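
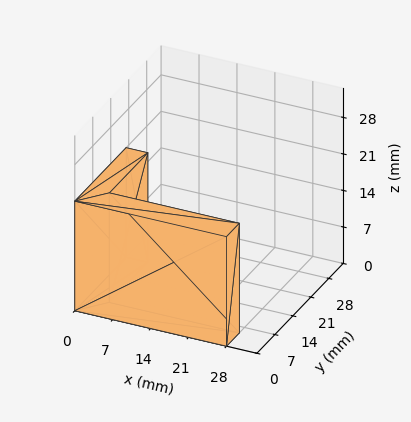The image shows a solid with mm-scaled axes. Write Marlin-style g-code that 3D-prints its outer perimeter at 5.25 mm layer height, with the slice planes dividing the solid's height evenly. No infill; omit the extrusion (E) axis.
Reading the render: the shape is an L-shaped prism: outer 28 × 20 mm, arm thicknesses ≈ 5 mm (horizontal) and 4 mm (vertical), extruded 21 mm in z (dimensions read to the nearest mm from the axis ticks). For the g-code, the solid's height is divided into equal slices at the stated Δz and each level perimeter traced with G1 moves after a G0 lift.

; perimeter-only toolpath
G21 ; units = mm
G90 ; absolute positioning
G28 ; home
; layer 1
G0 Z5.25
G0 X0.00 Y0.00
G1 X28.00 Y0.00
G1 X28.00 Y5.00
G1 X4.00 Y5.00
G1 X4.00 Y20.00
G1 X0.00 Y20.00
G1 X0.00 Y0.00
; layer 2
G0 Z10.50
G0 X0.00 Y0.00
G1 X28.00 Y0.00
G1 X28.00 Y5.00
G1 X4.00 Y5.00
G1 X4.00 Y20.00
G1 X0.00 Y20.00
G1 X0.00 Y0.00
; layer 3
G0 Z15.75
G0 X0.00 Y0.00
G1 X28.00 Y0.00
G1 X28.00 Y5.00
G1 X4.00 Y5.00
G1 X4.00 Y20.00
G1 X0.00 Y20.00
G1 X0.00 Y0.00
; layer 4
G0 Z21.00
G0 X0.00 Y0.00
G1 X28.00 Y0.00
G1 X28.00 Y5.00
G1 X4.00 Y5.00
G1 X4.00 Y20.00
G1 X0.00 Y20.00
G1 X0.00 Y0.00
M2 ; end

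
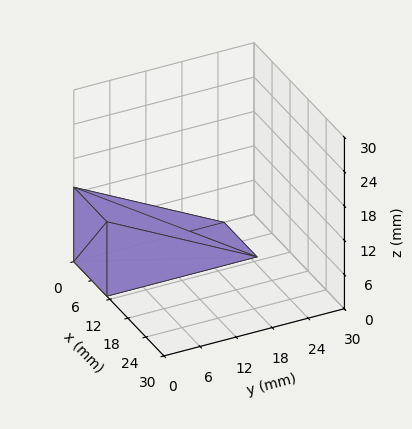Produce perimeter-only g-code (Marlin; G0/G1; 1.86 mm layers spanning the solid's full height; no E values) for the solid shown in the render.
Reading the render: the shape is a wedge (ramp): 11 × 25 mm base, rising to 13 mm along the y=0 edge and sloping linearly to z=0 at y=25 (dimensions read to the nearest mm from the axis ticks). For the g-code, the solid's height is divided into equal slices at the stated Δz and each level perimeter traced with G1 moves after a G0 lift.

; perimeter-only toolpath
G21 ; units = mm
G90 ; absolute positioning
G28 ; home
; layer 1
G0 Z1.86
G0 X0.00 Y0.00
G1 X11.00 Y0.00
G1 X11.00 Y21.43
G1 X0.00 Y21.43
G1 X0.00 Y0.00
; layer 2
G0 Z3.71
G0 X0.00 Y0.00
G1 X11.00 Y0.00
G1 X11.00 Y17.86
G1 X0.00 Y17.86
G1 X0.00 Y0.00
; layer 3
G0 Z5.57
G0 X0.00 Y0.00
G1 X11.00 Y0.00
G1 X11.00 Y14.29
G1 X0.00 Y14.29
G1 X0.00 Y0.00
; layer 4
G0 Z7.43
G0 X0.00 Y0.00
G1 X11.00 Y0.00
G1 X11.00 Y10.71
G1 X0.00 Y10.71
G1 X0.00 Y0.00
; layer 5
G0 Z9.29
G0 X0.00 Y0.00
G1 X11.00 Y0.00
G1 X11.00 Y7.14
G1 X0.00 Y7.14
G1 X0.00 Y0.00
; layer 6
G0 Z11.14
G0 X0.00 Y0.00
G1 X11.00 Y0.00
G1 X11.00 Y3.57
G1 X0.00 Y3.57
G1 X0.00 Y0.00
M2 ; end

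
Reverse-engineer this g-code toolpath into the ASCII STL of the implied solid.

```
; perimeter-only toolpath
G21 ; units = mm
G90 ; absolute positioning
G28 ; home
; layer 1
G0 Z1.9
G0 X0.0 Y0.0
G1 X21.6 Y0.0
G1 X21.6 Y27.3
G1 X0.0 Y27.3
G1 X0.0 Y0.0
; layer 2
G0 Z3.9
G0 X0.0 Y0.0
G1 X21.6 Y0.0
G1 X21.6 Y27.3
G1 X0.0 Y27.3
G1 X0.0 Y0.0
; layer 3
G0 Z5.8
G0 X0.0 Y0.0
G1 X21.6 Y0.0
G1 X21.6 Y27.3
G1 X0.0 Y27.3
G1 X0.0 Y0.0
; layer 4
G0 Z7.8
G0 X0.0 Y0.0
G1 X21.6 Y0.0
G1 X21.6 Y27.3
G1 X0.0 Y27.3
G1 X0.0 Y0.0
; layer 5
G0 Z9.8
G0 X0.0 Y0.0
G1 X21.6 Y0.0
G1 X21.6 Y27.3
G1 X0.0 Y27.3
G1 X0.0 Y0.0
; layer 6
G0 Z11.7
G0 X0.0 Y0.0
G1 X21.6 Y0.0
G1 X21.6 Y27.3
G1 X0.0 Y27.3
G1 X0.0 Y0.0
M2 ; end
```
solid part
  facet normal 0.0000 0.0000 -1.0000
    outer loop
      vertex 21.6 27.3 0.0
      vertex 21.6 0.0 0.0
      vertex 0.0 0.0 0.0
    endloop
  endfacet
  facet normal 0.0000 0.0000 -1.0000
    outer loop
      vertex 0.0 27.3 0.0
      vertex 21.6 27.3 0.0
      vertex 0.0 0.0 0.0
    endloop
  endfacet
  facet normal 0.0000 0.0000 1.0000
    outer loop
      vertex 0.0 0.0 11.7
      vertex 21.6 0.0 11.7
      vertex 21.6 27.3 11.7
    endloop
  endfacet
  facet normal 0.0000 0.0000 1.0000
    outer loop
      vertex 0.0 0.0 11.7
      vertex 21.6 27.3 11.7
      vertex 0.0 27.3 11.7
    endloop
  endfacet
  facet normal 0.0000 -1.0000 0.0000
    outer loop
      vertex 0.0 0.0 0.0
      vertex 21.6 0.0 0.0
      vertex 21.6 0.0 11.7
    endloop
  endfacet
  facet normal 0.0000 -1.0000 0.0000
    outer loop
      vertex 0.0 0.0 0.0
      vertex 21.6 0.0 11.7
      vertex 0.0 0.0 11.7
    endloop
  endfacet
  facet normal 0.0000 1.0000 0.0000
    outer loop
      vertex 21.6 27.3 11.7
      vertex 21.6 27.3 0.0
      vertex 0.0 27.3 0.0
    endloop
  endfacet
  facet normal 0.0000 1.0000 0.0000
    outer loop
      vertex 0.0 27.3 11.7
      vertex 21.6 27.3 11.7
      vertex 0.0 27.3 0.0
    endloop
  endfacet
  facet normal -1.0000 0.0000 0.0000
    outer loop
      vertex 0.0 27.3 11.7
      vertex 0.0 27.3 0.0
      vertex 0.0 0.0 0.0
    endloop
  endfacet
  facet normal -1.0000 0.0000 0.0000
    outer loop
      vertex 0.0 0.0 11.7
      vertex 0.0 27.3 11.7
      vertex 0.0 0.0 0.0
    endloop
  endfacet
  facet normal 1.0000 0.0000 0.0000
    outer loop
      vertex 21.6 0.0 0.0
      vertex 21.6 27.3 0.0
      vertex 21.6 27.3 11.7
    endloop
  endfacet
  facet normal 1.0000 0.0000 0.0000
    outer loop
      vertex 21.6 0.0 0.0
      vertex 21.6 27.3 11.7
      vertex 21.6 0.0 11.7
    endloop
  endfacet
endsolid part

The G0 Z moves step by Δz≈1.9 mm. Every layer's G1 loop is the same polygon, so the solid is a straight extrusion of it from z=0 to z≈11.7. Closing with flat bottom and top caps and triangulating gives 12 facets — a rectangular box, roughly 21.6 × 27.3 mm footprint and 11.7 mm tall.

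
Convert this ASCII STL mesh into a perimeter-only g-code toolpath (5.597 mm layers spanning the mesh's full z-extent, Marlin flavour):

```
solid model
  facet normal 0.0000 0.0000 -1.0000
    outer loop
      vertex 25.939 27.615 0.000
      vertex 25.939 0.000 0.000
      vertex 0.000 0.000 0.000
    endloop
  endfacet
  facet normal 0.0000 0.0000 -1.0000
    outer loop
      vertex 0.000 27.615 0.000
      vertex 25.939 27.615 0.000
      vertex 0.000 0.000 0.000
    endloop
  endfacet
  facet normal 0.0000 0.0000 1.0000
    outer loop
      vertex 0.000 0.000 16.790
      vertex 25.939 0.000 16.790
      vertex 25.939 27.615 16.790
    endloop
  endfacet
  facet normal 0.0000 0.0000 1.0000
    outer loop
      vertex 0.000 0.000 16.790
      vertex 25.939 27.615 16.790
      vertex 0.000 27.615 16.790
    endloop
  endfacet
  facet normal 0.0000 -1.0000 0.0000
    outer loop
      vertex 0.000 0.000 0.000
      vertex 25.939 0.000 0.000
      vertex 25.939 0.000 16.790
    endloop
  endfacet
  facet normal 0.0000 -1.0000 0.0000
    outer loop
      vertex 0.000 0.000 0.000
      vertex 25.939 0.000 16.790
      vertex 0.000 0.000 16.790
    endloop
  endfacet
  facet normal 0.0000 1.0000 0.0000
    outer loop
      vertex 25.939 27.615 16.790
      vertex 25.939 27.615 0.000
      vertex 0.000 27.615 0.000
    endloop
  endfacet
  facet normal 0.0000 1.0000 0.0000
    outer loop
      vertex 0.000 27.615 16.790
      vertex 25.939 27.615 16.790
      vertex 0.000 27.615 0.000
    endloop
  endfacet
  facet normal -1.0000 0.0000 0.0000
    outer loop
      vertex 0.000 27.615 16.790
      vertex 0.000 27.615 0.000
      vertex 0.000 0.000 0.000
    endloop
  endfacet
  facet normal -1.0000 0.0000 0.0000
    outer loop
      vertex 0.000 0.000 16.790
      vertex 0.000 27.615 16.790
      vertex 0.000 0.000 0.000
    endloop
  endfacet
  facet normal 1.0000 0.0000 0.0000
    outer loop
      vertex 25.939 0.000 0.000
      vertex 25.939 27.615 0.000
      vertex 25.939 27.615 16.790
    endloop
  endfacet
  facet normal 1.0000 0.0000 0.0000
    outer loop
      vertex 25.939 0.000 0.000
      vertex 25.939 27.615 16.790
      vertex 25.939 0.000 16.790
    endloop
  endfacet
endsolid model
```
; perimeter-only toolpath
G21 ; units = mm
G90 ; absolute positioning
G28 ; home
; layer 1
G0 Z5.597
G0 X0.000 Y0.000
G1 X25.939 Y0.000
G1 X25.939 Y27.615
G1 X0.000 Y27.615
G1 X0.000 Y0.000
; layer 2
G0 Z11.193
G0 X0.000 Y0.000
G1 X25.939 Y0.000
G1 X25.939 Y27.615
G1 X0.000 Y27.615
G1 X0.000 Y0.000
; layer 3
G0 Z16.790
G0 X0.000 Y0.000
G1 X25.939 Y0.000
G1 X25.939 Y27.615
G1 X0.000 Y27.615
G1 X0.000 Y0.000
M2 ; end

The solid is a rectangular box, roughly 25.9 × 27.6 mm footprint and 16.8 mm tall. Slicing at Δz = 5.597 mm — 3 equal slices spanning the solid's height, so layer i sits at z = i·h/3 — gives 3 non-empty perimeters. Each is a 4-segment closed polygon; G0 lifts to the layer z and rapids to the start vertex, then G1 traces the edges.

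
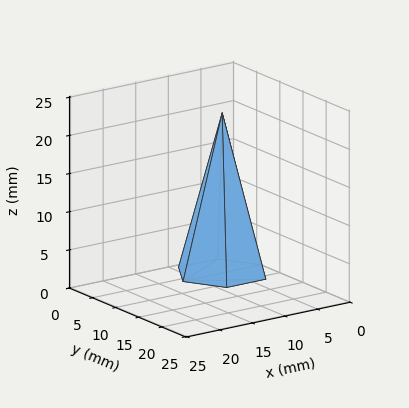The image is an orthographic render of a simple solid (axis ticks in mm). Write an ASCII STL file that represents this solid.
Reading the render: the shape is a regular 6-sided pyramid, base circumscribed radius ≈ 6 mm, apex at z ≈ 21 mm (dimensions read to the nearest mm from the axis ticks). For the STL, each face is triangulated and given an outward normal.

solid part
  facet normal 0.0000 0.0000 -1.0000
    outer loop
      vertex 3.0 11.2 0.0
      vertex 9.0 11.2 0.0
      vertex 12.0 6.0 0.0
    endloop
  endfacet
  facet normal 0.0000 0.0000 -1.0000
    outer loop
      vertex 0.0 6.0 0.0
      vertex 3.0 11.2 0.0
      vertex 12.0 6.0 0.0
    endloop
  endfacet
  facet normal 0.0000 0.0000 -1.0000
    outer loop
      vertex 3.0 0.8 0.0
      vertex 0.0 6.0 0.0
      vertex 12.0 6.0 0.0
    endloop
  endfacet
  facet normal 0.0000 0.0000 -1.0000
    outer loop
      vertex 9.0 0.8 0.0
      vertex 3.0 0.8 0.0
      vertex 12.0 6.0 0.0
    endloop
  endfacet
  facet normal 0.8408 0.4851 0.2402
    outer loop
      vertex 12.0 6.0 0.0
      vertex 9.0 11.2 0.0
      vertex 6.0 6.0 21.0
    endloop
  endfacet
  facet normal 0.0000 0.9707 0.2404
    outer loop
      vertex 9.0 11.2 0.0
      vertex 3.0 11.2 0.0
      vertex 6.0 6.0 21.0
    endloop
  endfacet
  facet normal -0.8408 0.4851 0.2402
    outer loop
      vertex 3.0 11.2 0.0
      vertex 0.0 6.0 0.0
      vertex 6.0 6.0 21.0
    endloop
  endfacet
  facet normal -0.8408 -0.4851 0.2402
    outer loop
      vertex 0.0 6.0 0.0
      vertex 3.0 0.8 0.0
      vertex 6.0 6.0 21.0
    endloop
  endfacet
  facet normal 0.0000 -0.9707 0.2404
    outer loop
      vertex 3.0 0.8 0.0
      vertex 9.0 0.8 0.0
      vertex 6.0 6.0 21.0
    endloop
  endfacet
  facet normal 0.8408 -0.4851 0.2402
    outer loop
      vertex 9.0 0.8 0.0
      vertex 12.0 6.0 0.0
      vertex 6.0 6.0 21.0
    endloop
  endfacet
endsolid part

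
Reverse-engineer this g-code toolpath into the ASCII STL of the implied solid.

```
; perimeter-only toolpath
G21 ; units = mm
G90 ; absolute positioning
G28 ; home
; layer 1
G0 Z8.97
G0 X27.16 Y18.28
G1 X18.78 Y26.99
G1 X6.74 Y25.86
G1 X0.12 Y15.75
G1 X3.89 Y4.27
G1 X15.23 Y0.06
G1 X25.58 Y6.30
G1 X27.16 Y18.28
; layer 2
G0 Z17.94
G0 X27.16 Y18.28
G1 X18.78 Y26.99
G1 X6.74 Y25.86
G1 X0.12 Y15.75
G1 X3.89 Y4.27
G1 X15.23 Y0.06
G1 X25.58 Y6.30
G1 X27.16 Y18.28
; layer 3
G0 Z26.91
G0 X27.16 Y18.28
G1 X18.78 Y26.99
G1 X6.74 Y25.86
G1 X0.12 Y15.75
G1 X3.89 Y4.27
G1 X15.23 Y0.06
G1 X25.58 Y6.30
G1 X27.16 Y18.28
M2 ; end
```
solid part
  facet normal 0.0000 0.0000 -1.0000
    outer loop
      vertex 6.74 25.86 0.00
      vertex 18.78 26.99 0.00
      vertex 27.16 18.28 0.00
    endloop
  endfacet
  facet normal 0.0000 0.0000 -1.0000
    outer loop
      vertex 0.12 15.75 0.00
      vertex 6.74 25.86 0.00
      vertex 27.16 18.28 0.00
    endloop
  endfacet
  facet normal 0.0000 0.0000 -1.0000
    outer loop
      vertex 3.89 4.27 0.00
      vertex 0.12 15.75 0.00
      vertex 27.16 18.28 0.00
    endloop
  endfacet
  facet normal 0.0000 0.0000 -1.0000
    outer loop
      vertex 15.23 0.06 0.00
      vertex 3.89 4.27 0.00
      vertex 27.16 18.28 0.00
    endloop
  endfacet
  facet normal 0.0000 0.0000 -1.0000
    outer loop
      vertex 25.58 6.30 0.00
      vertex 15.23 0.06 0.00
      vertex 27.16 18.28 0.00
    endloop
  endfacet
  facet normal 0.0000 0.0000 1.0000
    outer loop
      vertex 27.16 18.28 26.91
      vertex 18.78 26.99 26.91
      vertex 6.74 25.86 26.91
    endloop
  endfacet
  facet normal 0.0000 0.0000 1.0000
    outer loop
      vertex 27.16 18.28 26.91
      vertex 6.74 25.86 26.91
      vertex 0.12 15.75 26.91
    endloop
  endfacet
  facet normal 0.0000 0.0000 1.0000
    outer loop
      vertex 27.16 18.28 26.91
      vertex 0.12 15.75 26.91
      vertex 3.89 4.27 26.91
    endloop
  endfacet
  facet normal 0.0000 0.0000 1.0000
    outer loop
      vertex 27.16 18.28 26.91
      vertex 3.89 4.27 26.91
      vertex 15.23 0.06 26.91
    endloop
  endfacet
  facet normal 0.0000 0.0000 1.0000
    outer loop
      vertex 27.16 18.28 26.91
      vertex 15.23 0.06 26.91
      vertex 25.58 6.30 26.91
    endloop
  endfacet
  facet normal 0.7206 0.6933 0.0000
    outer loop
      vertex 27.16 18.28 0.00
      vertex 18.78 26.99 0.00
      vertex 18.78 26.99 26.91
    endloop
  endfacet
  facet normal 0.7206 0.6933 0.0000
    outer loop
      vertex 27.16 18.28 0.00
      vertex 18.78 26.99 26.91
      vertex 27.16 18.28 26.91
    endloop
  endfacet
  facet normal -0.0934 0.9956 0.0000
    outer loop
      vertex 18.78 26.99 0.00
      vertex 6.74 25.86 0.00
      vertex 6.74 25.86 26.91
    endloop
  endfacet
  facet normal -0.0934 0.9956 0.0000
    outer loop
      vertex 18.78 26.99 0.00
      vertex 6.74 25.86 26.91
      vertex 18.78 26.99 26.91
    endloop
  endfacet
  facet normal -0.8366 0.5478 0.0000
    outer loop
      vertex 6.74 25.86 0.00
      vertex 0.12 15.75 0.00
      vertex 0.12 15.75 26.91
    endloop
  endfacet
  facet normal -0.8366 0.5478 0.0000
    outer loop
      vertex 6.74 25.86 0.00
      vertex 0.12 15.75 26.91
      vertex 6.74 25.86 26.91
    endloop
  endfacet
  facet normal -0.9501 -0.3120 0.0000
    outer loop
      vertex 0.12 15.75 0.00
      vertex 3.89 4.27 0.00
      vertex 3.89 4.27 26.91
    endloop
  endfacet
  facet normal -0.9501 -0.3120 0.0000
    outer loop
      vertex 0.12 15.75 0.00
      vertex 3.89 4.27 26.91
      vertex 0.12 15.75 26.91
    endloop
  endfacet
  facet normal -0.3480 -0.9375 0.0000
    outer loop
      vertex 3.89 4.27 0.00
      vertex 15.23 0.06 0.00
      vertex 15.23 0.06 26.91
    endloop
  endfacet
  facet normal -0.3480 -0.9375 0.0000
    outer loop
      vertex 3.89 4.27 0.00
      vertex 15.23 0.06 26.91
      vertex 3.89 4.27 26.91
    endloop
  endfacet
  facet normal 0.5163 -0.8564 0.0000
    outer loop
      vertex 15.23 0.06 0.00
      vertex 25.58 6.30 0.00
      vertex 25.58 6.30 26.91
    endloop
  endfacet
  facet normal 0.5163 -0.8564 0.0000
    outer loop
      vertex 15.23 0.06 0.00
      vertex 25.58 6.30 26.91
      vertex 15.23 0.06 26.91
    endloop
  endfacet
  facet normal 0.9914 -0.1308 0.0000
    outer loop
      vertex 25.58 6.30 0.00
      vertex 27.16 18.28 0.00
      vertex 27.16 18.28 26.91
    endloop
  endfacet
  facet normal 0.9914 -0.1308 0.0000
    outer loop
      vertex 25.58 6.30 0.00
      vertex 27.16 18.28 26.91
      vertex 25.58 6.30 26.91
    endloop
  endfacet
endsolid part

The G0 Z moves step by Δz≈8.97 mm. Every layer's G1 loop is the same polygon, so the solid is a straight extrusion of it from z=0 to z≈26.9. Closing with flat bottom and top caps and triangulating gives 24 facets — a regular 7-sided prism (a cylinder approximated with 7 flat sides), circumscribed radius ≈ 13.9 mm, height ≈ 26.9 mm.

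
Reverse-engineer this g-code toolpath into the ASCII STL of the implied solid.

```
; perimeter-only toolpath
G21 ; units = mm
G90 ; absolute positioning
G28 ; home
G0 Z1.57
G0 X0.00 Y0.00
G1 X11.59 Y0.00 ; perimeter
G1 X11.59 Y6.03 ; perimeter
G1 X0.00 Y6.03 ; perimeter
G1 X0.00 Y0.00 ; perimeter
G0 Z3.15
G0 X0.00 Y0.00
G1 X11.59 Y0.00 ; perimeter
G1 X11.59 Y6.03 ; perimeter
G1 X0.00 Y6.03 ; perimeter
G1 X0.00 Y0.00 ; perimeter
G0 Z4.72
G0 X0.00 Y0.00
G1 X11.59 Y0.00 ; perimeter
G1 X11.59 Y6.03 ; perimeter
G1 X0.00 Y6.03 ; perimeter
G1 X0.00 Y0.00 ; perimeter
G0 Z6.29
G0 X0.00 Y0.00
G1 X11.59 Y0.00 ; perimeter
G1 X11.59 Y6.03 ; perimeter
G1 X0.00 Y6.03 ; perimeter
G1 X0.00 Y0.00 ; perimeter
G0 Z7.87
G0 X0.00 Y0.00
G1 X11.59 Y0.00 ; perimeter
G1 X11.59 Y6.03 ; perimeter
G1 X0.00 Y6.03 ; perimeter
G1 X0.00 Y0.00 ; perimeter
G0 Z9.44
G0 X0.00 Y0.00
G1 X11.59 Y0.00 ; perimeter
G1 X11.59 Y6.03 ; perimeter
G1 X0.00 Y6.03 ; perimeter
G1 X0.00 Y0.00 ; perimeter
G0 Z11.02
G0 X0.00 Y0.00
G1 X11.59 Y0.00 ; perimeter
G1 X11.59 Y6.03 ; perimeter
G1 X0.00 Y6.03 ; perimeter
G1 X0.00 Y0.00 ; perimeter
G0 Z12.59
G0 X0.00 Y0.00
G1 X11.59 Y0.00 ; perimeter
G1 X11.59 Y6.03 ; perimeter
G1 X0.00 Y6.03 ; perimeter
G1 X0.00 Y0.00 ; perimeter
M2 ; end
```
solid part
  facet normal 0.0000 0.0000 -1.0000
    outer loop
      vertex 11.59 6.03 0.00
      vertex 11.59 0.00 0.00
      vertex 0.00 0.00 0.00
    endloop
  endfacet
  facet normal 0.0000 0.0000 -1.0000
    outer loop
      vertex 0.00 6.03 0.00
      vertex 11.59 6.03 0.00
      vertex 0.00 0.00 0.00
    endloop
  endfacet
  facet normal 0.0000 0.0000 1.0000
    outer loop
      vertex 0.00 0.00 12.59
      vertex 11.59 0.00 12.59
      vertex 11.59 6.03 12.59
    endloop
  endfacet
  facet normal 0.0000 0.0000 1.0000
    outer loop
      vertex 0.00 0.00 12.59
      vertex 11.59 6.03 12.59
      vertex 0.00 6.03 12.59
    endloop
  endfacet
  facet normal 0.0000 -1.0000 0.0000
    outer loop
      vertex 0.00 0.00 0.00
      vertex 11.59 0.00 0.00
      vertex 11.59 0.00 12.59
    endloop
  endfacet
  facet normal 0.0000 -1.0000 0.0000
    outer loop
      vertex 0.00 0.00 0.00
      vertex 11.59 0.00 12.59
      vertex 0.00 0.00 12.59
    endloop
  endfacet
  facet normal 0.0000 1.0000 0.0000
    outer loop
      vertex 11.59 6.03 12.59
      vertex 11.59 6.03 0.00
      vertex 0.00 6.03 0.00
    endloop
  endfacet
  facet normal 0.0000 1.0000 0.0000
    outer loop
      vertex 0.00 6.03 12.59
      vertex 11.59 6.03 12.59
      vertex 0.00 6.03 0.00
    endloop
  endfacet
  facet normal -1.0000 0.0000 0.0000
    outer loop
      vertex 0.00 6.03 12.59
      vertex 0.00 6.03 0.00
      vertex 0.00 0.00 0.00
    endloop
  endfacet
  facet normal -1.0000 0.0000 0.0000
    outer loop
      vertex 0.00 0.00 12.59
      vertex 0.00 6.03 12.59
      vertex 0.00 0.00 0.00
    endloop
  endfacet
  facet normal 1.0000 0.0000 0.0000
    outer loop
      vertex 11.59 0.00 0.00
      vertex 11.59 6.03 0.00
      vertex 11.59 6.03 12.59
    endloop
  endfacet
  facet normal 1.0000 0.0000 0.0000
    outer loop
      vertex 11.59 0.00 0.00
      vertex 11.59 6.03 12.59
      vertex 11.59 0.00 12.59
    endloop
  endfacet
endsolid part

The G0 Z moves step by Δz≈1.57 mm. Every layer's G1 loop is the same polygon, so the solid is a straight extrusion of it from z=0 to z≈12.6. Closing with flat bottom and top caps and triangulating gives 12 facets — a rectangular box, roughly 11.6 × 6.03 mm footprint and 12.6 mm tall.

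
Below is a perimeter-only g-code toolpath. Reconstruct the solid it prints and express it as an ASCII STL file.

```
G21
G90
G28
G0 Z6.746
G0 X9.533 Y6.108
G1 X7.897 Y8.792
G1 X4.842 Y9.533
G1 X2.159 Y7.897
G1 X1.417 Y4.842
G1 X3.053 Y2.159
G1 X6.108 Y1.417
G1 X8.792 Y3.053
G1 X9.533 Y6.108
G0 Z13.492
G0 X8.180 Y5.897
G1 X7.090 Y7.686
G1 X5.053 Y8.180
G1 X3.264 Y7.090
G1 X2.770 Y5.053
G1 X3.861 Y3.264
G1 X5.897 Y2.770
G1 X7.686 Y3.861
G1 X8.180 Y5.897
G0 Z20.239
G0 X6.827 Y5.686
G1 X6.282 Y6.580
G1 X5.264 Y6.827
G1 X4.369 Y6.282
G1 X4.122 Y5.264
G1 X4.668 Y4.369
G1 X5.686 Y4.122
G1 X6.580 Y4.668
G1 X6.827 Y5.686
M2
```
solid part
  facet normal 0.0000 0.0000 -1.0000
    outer loop
      vertex 4.631 10.885 0.000
      vertex 8.704 9.897 0.000
      vertex 10.885 6.319 0.000
    endloop
  endfacet
  facet normal 0.0000 0.0000 -1.0000
    outer loop
      vertex 1.053 8.704 0.000
      vertex 4.631 10.885 0.000
      vertex 10.885 6.319 0.000
    endloop
  endfacet
  facet normal 0.0000 0.0000 -1.0000
    outer loop
      vertex 0.065 4.631 0.000
      vertex 1.053 8.704 0.000
      vertex 10.885 6.319 0.000
    endloop
  endfacet
  facet normal 0.0000 0.0000 -1.0000
    outer loop
      vertex 2.246 1.053 0.000
      vertex 0.065 4.631 0.000
      vertex 10.885 6.319 0.000
    endloop
  endfacet
  facet normal 0.0000 0.0000 -1.0000
    outer loop
      vertex 6.319 0.065 0.000
      vertex 2.246 1.053 0.000
      vertex 10.885 6.319 0.000
    endloop
  endfacet
  facet normal 0.0000 0.0000 -1.0000
    outer loop
      vertex 9.897 2.246 0.000
      vertex 6.319 0.065 0.000
      vertex 10.885 6.319 0.000
    endloop
  endfacet
  facet normal 0.8393 0.5116 0.1843
    outer loop
      vertex 10.885 6.319 0.000
      vertex 8.704 9.897 0.000
      vertex 5.475 5.475 26.985
    endloop
  endfacet
  facet normal 0.2317 0.9552 0.1842
    outer loop
      vertex 8.704 9.897 0.000
      vertex 4.631 10.885 0.000
      vertex 5.475 5.475 26.985
    endloop
  endfacet
  facet normal -0.5116 0.8393 0.1843
    outer loop
      vertex 4.631 10.885 0.000
      vertex 1.053 8.704 0.000
      vertex 5.475 5.475 26.985
    endloop
  endfacet
  facet normal -0.9552 0.2317 0.1842
    outer loop
      vertex 1.053 8.704 0.000
      vertex 0.065 4.631 0.000
      vertex 5.475 5.475 26.985
    endloop
  endfacet
  facet normal -0.8393 -0.5116 0.1843
    outer loop
      vertex 0.065 4.631 0.000
      vertex 2.246 1.053 0.000
      vertex 5.475 5.475 26.985
    endloop
  endfacet
  facet normal -0.2317 -0.9552 0.1842
    outer loop
      vertex 2.246 1.053 0.000
      vertex 6.319 0.065 0.000
      vertex 5.475 5.475 26.985
    endloop
  endfacet
  facet normal 0.5116 -0.8393 0.1843
    outer loop
      vertex 6.319 0.065 0.000
      vertex 9.897 2.246 0.000
      vertex 5.475 5.475 26.985
    endloop
  endfacet
  facet normal 0.9552 -0.2317 0.1842
    outer loop
      vertex 9.897 2.246 0.000
      vertex 10.885 6.319 0.000
      vertex 5.475 5.475 26.985
    endloop
  endfacet
endsolid part

The G0 Z moves step by Δz≈6.746 mm. The G1 loops shrink linearly with z, so the solid tapers from its base footprint up to z≈27. Closing with a flat bottom cap and the tapered top and triangulating gives 14 facets — a regular 8-sided pyramid, base circumscribed radius ≈ 5.47 mm, apex at z ≈ 27 mm.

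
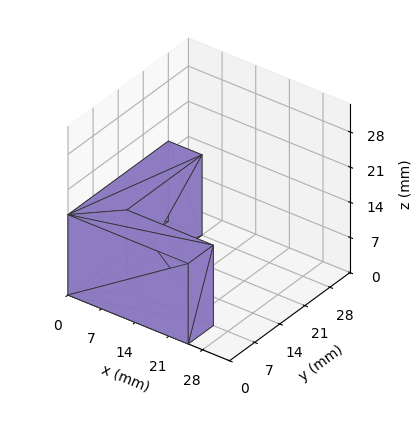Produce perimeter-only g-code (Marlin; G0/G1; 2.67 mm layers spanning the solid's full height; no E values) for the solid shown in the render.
Reading the render: the shape is an L-shaped prism: outer 25 × 28 mm, arm thicknesses ≈ 7 mm (horizontal) and 7 mm (vertical), extruded 16 mm in z (dimensions read to the nearest mm from the axis ticks). For the g-code, the solid's height is divided into equal slices at the stated Δz and each level perimeter traced with G1 moves after a G0 lift.

; perimeter-only toolpath
G21 ; units = mm
G90 ; absolute positioning
G28 ; home
; layer 1
G0 Z2.67
G0 X0.00 Y0.00
G1 X25.00 Y0.00
G1 X25.00 Y7.00
G1 X7.00 Y7.00
G1 X7.00 Y28.00
G1 X0.00 Y28.00
G1 X0.00 Y0.00
; layer 2
G0 Z5.33
G0 X0.00 Y0.00
G1 X25.00 Y0.00
G1 X25.00 Y7.00
G1 X7.00 Y7.00
G1 X7.00 Y28.00
G1 X0.00 Y28.00
G1 X0.00 Y0.00
; layer 3
G0 Z8.00
G0 X0.00 Y0.00
G1 X25.00 Y0.00
G1 X25.00 Y7.00
G1 X7.00 Y7.00
G1 X7.00 Y28.00
G1 X0.00 Y28.00
G1 X0.00 Y0.00
; layer 4
G0 Z10.67
G0 X0.00 Y0.00
G1 X25.00 Y0.00
G1 X25.00 Y7.00
G1 X7.00 Y7.00
G1 X7.00 Y28.00
G1 X0.00 Y28.00
G1 X0.00 Y0.00
; layer 5
G0 Z13.33
G0 X0.00 Y0.00
G1 X25.00 Y0.00
G1 X25.00 Y7.00
G1 X7.00 Y7.00
G1 X7.00 Y28.00
G1 X0.00 Y28.00
G1 X0.00 Y0.00
; layer 6
G0 Z16.00
G0 X0.00 Y0.00
G1 X25.00 Y0.00
G1 X25.00 Y7.00
G1 X7.00 Y7.00
G1 X7.00 Y28.00
G1 X0.00 Y28.00
G1 X0.00 Y0.00
M2 ; end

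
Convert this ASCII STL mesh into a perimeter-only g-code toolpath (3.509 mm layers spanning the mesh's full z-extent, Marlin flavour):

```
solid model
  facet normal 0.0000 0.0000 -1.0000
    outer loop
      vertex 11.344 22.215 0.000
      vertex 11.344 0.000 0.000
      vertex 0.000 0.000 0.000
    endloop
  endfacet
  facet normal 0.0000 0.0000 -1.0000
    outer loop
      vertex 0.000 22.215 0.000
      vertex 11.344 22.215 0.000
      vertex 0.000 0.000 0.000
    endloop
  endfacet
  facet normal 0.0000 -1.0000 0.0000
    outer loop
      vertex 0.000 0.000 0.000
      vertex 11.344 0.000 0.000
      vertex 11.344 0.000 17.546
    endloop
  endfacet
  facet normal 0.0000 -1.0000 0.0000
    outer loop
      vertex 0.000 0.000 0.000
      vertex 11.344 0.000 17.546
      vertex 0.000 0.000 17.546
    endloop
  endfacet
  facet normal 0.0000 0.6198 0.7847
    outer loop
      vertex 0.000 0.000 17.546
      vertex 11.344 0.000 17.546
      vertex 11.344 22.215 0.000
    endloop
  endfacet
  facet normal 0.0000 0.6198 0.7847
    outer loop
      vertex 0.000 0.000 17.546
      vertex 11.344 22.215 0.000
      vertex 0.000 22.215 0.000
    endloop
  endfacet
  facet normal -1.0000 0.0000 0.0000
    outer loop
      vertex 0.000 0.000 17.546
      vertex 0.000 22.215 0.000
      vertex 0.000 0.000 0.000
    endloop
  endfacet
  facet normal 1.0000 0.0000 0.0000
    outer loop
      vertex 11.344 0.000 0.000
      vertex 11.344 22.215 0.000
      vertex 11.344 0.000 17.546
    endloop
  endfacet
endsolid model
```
; perimeter-only toolpath
G21 ; units = mm
G90 ; absolute positioning
G28 ; home
; layer 1
G0 Z3.509
G0 X0.000 Y0.000
G1 X11.344 Y0.000
G1 X11.344 Y17.772
G1 X0.000 Y17.772
G1 X0.000 Y0.000
; layer 2
G0 Z7.018
G0 X0.000 Y0.000
G1 X11.344 Y0.000
G1 X11.344 Y13.329
G1 X0.000 Y13.329
G1 X0.000 Y0.000
; layer 3
G0 Z10.528
G0 X0.000 Y0.000
G1 X11.344 Y0.000
G1 X11.344 Y8.886
G1 X0.000 Y8.886
G1 X0.000 Y0.000
; layer 4
G0 Z14.037
G0 X0.000 Y0.000
G1 X11.344 Y0.000
G1 X11.344 Y4.443
G1 X0.000 Y4.443
G1 X0.000 Y0.000
M2 ; end

The solid is a wedge (ramp): 11.3 × 22.2 mm base, rising to 17.5 mm along the y=0 edge and sloping linearly to z=0 at y=22.2. Slicing at Δz = 3.509 mm — 5 equal slices spanning the solid's height, so layer i sits at z = i·h/5 — gives 4 non-empty perimeters. Each is a 4-segment closed polygon; G0 lifts to the layer z and rapids to the start vertex, then G1 traces the edges. The cross-section shrinks linearly with z (the slice at the apex is degenerate and omitted).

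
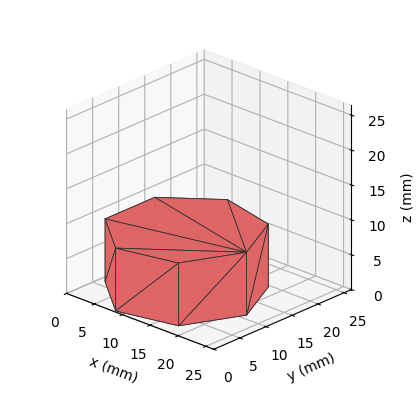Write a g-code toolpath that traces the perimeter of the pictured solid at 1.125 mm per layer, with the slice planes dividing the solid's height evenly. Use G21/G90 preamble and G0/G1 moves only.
Reading the render: the shape is a regular 7-sided prism (a cylinder approximated with 7 flat sides), circumscribed radius ≈ 11 mm, height ≈ 9 mm (dimensions read to the nearest mm from the axis ticks). For the g-code, the solid's height is divided into equal slices at the stated Δz and each level perimeter traced with G1 moves after a G0 lift.

; perimeter-only toolpath
G21 ; units = mm
G90 ; absolute positioning
G28 ; home
; layer 1
G0 Z1.125
G0 X22.000 Y11.000
G1 X17.858 Y19.600
G1 X8.552 Y21.724
G1 X1.089 Y15.773
G1 X1.089 Y6.227
G1 X8.552 Y0.276
G1 X17.858 Y2.400
G1 X22.000 Y11.000
; layer 2
G0 Z2.250
G0 X22.000 Y11.000
G1 X17.858 Y19.600
G1 X8.552 Y21.724
G1 X1.089 Y15.773
G1 X1.089 Y6.227
G1 X8.552 Y0.276
G1 X17.858 Y2.400
G1 X22.000 Y11.000
; layer 3
G0 Z3.375
G0 X22.000 Y11.000
G1 X17.858 Y19.600
G1 X8.552 Y21.724
G1 X1.089 Y15.773
G1 X1.089 Y6.227
G1 X8.552 Y0.276
G1 X17.858 Y2.400
G1 X22.000 Y11.000
; layer 4
G0 Z4.500
G0 X22.000 Y11.000
G1 X17.858 Y19.600
G1 X8.552 Y21.724
G1 X1.089 Y15.773
G1 X1.089 Y6.227
G1 X8.552 Y0.276
G1 X17.858 Y2.400
G1 X22.000 Y11.000
; layer 5
G0 Z5.625
G0 X22.000 Y11.000
G1 X17.858 Y19.600
G1 X8.552 Y21.724
G1 X1.089 Y15.773
G1 X1.089 Y6.227
G1 X8.552 Y0.276
G1 X17.858 Y2.400
G1 X22.000 Y11.000
; layer 6
G0 Z6.750
G0 X22.000 Y11.000
G1 X17.858 Y19.600
G1 X8.552 Y21.724
G1 X1.089 Y15.773
G1 X1.089 Y6.227
G1 X8.552 Y0.276
G1 X17.858 Y2.400
G1 X22.000 Y11.000
; layer 7
G0 Z7.875
G0 X22.000 Y11.000
G1 X17.858 Y19.600
G1 X8.552 Y21.724
G1 X1.089 Y15.773
G1 X1.089 Y6.227
G1 X8.552 Y0.276
G1 X17.858 Y2.400
G1 X22.000 Y11.000
; layer 8
G0 Z9.000
G0 X22.000 Y11.000
G1 X17.858 Y19.600
G1 X8.552 Y21.724
G1 X1.089 Y15.773
G1 X1.089 Y6.227
G1 X8.552 Y0.276
G1 X17.858 Y2.400
G1 X22.000 Y11.000
M2 ; end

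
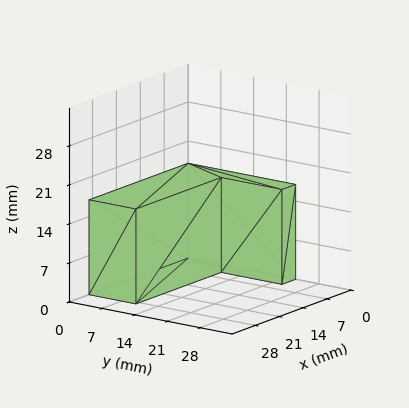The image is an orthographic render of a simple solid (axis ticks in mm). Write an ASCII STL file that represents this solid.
Reading the render: the shape is an L-shaped prism: outer 29 × 23 mm, arm thicknesses ≈ 10 mm (horizontal) and 4 mm (vertical), extruded 17 mm in z (dimensions read to the nearest mm from the axis ticks). For the STL, each face is triangulated and given an outward normal.

solid part
  facet normal 0.0000 0.0000 -1.0000
    outer loop
      vertex 29.0 10.0 0.0
      vertex 29.0 0.0 0.0
      vertex 0.0 0.0 0.0
    endloop
  endfacet
  facet normal 0.0000 0.0000 -1.0000
    outer loop
      vertex 4.0 10.0 0.0
      vertex 29.0 10.0 0.0
      vertex 0.0 0.0 0.0
    endloop
  endfacet
  facet normal 0.0000 0.0000 -1.0000
    outer loop
      vertex 4.0 23.0 0.0
      vertex 4.0 10.0 0.0
      vertex 0.0 0.0 0.0
    endloop
  endfacet
  facet normal 0.0000 0.0000 -1.0000
    outer loop
      vertex 0.0 23.0 0.0
      vertex 4.0 23.0 0.0
      vertex 0.0 0.0 0.0
    endloop
  endfacet
  facet normal 0.0000 0.0000 1.0000
    outer loop
      vertex 0.0 0.0 17.0
      vertex 29.0 0.0 17.0
      vertex 29.0 10.0 17.0
    endloop
  endfacet
  facet normal 0.0000 0.0000 1.0000
    outer loop
      vertex 0.0 0.0 17.0
      vertex 29.0 10.0 17.0
      vertex 4.0 10.0 17.0
    endloop
  endfacet
  facet normal 0.0000 0.0000 1.0000
    outer loop
      vertex 0.0 0.0 17.0
      vertex 4.0 10.0 17.0
      vertex 4.0 23.0 17.0
    endloop
  endfacet
  facet normal 0.0000 0.0000 1.0000
    outer loop
      vertex 0.0 0.0 17.0
      vertex 4.0 23.0 17.0
      vertex 0.0 23.0 17.0
    endloop
  endfacet
  facet normal 0.0000 -1.0000 0.0000
    outer loop
      vertex 0.0 0.0 0.0
      vertex 29.0 0.0 0.0
      vertex 29.0 0.0 17.0
    endloop
  endfacet
  facet normal 0.0000 -1.0000 0.0000
    outer loop
      vertex 0.0 0.0 0.0
      vertex 29.0 0.0 17.0
      vertex 0.0 0.0 17.0
    endloop
  endfacet
  facet normal 1.0000 0.0000 0.0000
    outer loop
      vertex 29.0 0.0 0.0
      vertex 29.0 10.0 0.0
      vertex 29.0 10.0 17.0
    endloop
  endfacet
  facet normal 1.0000 0.0000 0.0000
    outer loop
      vertex 29.0 0.0 0.0
      vertex 29.0 10.0 17.0
      vertex 29.0 0.0 17.0
    endloop
  endfacet
  facet normal 0.0000 1.0000 0.0000
    outer loop
      vertex 29.0 10.0 0.0
      vertex 4.0 10.0 0.0
      vertex 4.0 10.0 17.0
    endloop
  endfacet
  facet normal 0.0000 1.0000 0.0000
    outer loop
      vertex 29.0 10.0 0.0
      vertex 4.0 10.0 17.0
      vertex 29.0 10.0 17.0
    endloop
  endfacet
  facet normal 1.0000 0.0000 0.0000
    outer loop
      vertex 4.0 10.0 0.0
      vertex 4.0 23.0 0.0
      vertex 4.0 23.0 17.0
    endloop
  endfacet
  facet normal 1.0000 0.0000 0.0000
    outer loop
      vertex 4.0 10.0 0.0
      vertex 4.0 23.0 17.0
      vertex 4.0 10.0 17.0
    endloop
  endfacet
  facet normal 0.0000 1.0000 0.0000
    outer loop
      vertex 4.0 23.0 0.0
      vertex 0.0 23.0 0.0
      vertex 0.0 23.0 17.0
    endloop
  endfacet
  facet normal 0.0000 1.0000 0.0000
    outer loop
      vertex 4.0 23.0 0.0
      vertex 0.0 23.0 17.0
      vertex 4.0 23.0 17.0
    endloop
  endfacet
  facet normal -1.0000 0.0000 0.0000
    outer loop
      vertex 0.0 23.0 0.0
      vertex 0.0 0.0 0.0
      vertex 0.0 0.0 17.0
    endloop
  endfacet
  facet normal -1.0000 0.0000 0.0000
    outer loop
      vertex 0.0 23.0 0.0
      vertex 0.0 0.0 17.0
      vertex 0.0 23.0 17.0
    endloop
  endfacet
endsolid part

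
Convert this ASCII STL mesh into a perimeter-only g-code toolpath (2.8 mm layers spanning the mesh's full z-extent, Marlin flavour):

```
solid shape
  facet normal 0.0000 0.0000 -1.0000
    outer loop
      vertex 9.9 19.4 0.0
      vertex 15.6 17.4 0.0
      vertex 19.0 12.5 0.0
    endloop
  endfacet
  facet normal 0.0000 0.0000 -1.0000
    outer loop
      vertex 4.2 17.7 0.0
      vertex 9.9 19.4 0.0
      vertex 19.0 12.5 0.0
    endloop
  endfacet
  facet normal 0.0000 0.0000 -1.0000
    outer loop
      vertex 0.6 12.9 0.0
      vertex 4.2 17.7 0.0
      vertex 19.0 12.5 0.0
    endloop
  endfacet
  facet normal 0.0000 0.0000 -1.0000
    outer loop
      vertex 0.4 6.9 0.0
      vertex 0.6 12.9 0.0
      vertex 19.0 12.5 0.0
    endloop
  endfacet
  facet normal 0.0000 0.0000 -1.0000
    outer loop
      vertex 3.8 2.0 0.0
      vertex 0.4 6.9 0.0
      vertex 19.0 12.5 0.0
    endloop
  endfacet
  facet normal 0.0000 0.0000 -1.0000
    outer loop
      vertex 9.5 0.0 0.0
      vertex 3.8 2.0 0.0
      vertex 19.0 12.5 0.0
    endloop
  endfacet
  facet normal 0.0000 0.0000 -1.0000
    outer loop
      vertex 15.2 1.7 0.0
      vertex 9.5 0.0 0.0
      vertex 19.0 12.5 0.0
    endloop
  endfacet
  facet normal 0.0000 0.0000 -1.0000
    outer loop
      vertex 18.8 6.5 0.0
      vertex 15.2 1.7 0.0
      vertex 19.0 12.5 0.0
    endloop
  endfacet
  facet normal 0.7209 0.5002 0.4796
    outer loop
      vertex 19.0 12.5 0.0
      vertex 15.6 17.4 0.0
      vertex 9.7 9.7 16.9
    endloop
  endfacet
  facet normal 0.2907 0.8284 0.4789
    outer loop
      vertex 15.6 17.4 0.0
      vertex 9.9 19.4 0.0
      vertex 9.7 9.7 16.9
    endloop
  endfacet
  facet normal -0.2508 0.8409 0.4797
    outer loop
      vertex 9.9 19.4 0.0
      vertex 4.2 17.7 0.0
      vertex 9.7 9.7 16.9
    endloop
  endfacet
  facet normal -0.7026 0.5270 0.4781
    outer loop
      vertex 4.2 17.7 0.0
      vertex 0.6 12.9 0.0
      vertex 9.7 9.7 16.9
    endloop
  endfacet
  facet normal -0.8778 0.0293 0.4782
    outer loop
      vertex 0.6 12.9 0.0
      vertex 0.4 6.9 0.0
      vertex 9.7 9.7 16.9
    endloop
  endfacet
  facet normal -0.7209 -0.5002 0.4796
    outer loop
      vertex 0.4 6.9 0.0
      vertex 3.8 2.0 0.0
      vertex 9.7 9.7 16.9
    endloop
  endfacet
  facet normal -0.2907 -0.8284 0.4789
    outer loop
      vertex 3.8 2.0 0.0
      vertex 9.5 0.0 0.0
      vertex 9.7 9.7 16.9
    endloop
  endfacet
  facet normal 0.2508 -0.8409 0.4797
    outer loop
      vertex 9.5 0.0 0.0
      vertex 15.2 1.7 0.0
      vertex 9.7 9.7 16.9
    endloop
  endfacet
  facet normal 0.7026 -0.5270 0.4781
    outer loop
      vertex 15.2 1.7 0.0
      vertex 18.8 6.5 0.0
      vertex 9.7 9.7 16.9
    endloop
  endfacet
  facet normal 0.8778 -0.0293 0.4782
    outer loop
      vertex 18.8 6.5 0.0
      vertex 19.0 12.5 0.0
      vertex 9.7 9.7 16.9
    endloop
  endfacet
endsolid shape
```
; perimeter-only toolpath
G21 ; units = mm
G90 ; absolute positioning
G28 ; home
; layer 1
G0 Z2.8
G0 X17.4 Y12.0
G1 X14.6 Y16.1
G1 X9.9 Y17.8
G1 X5.1 Y16.4
G1 X2.1 Y12.4
G1 X1.9 Y7.4
G1 X4.8 Y3.3
G1 X9.5 Y1.6
G1 X14.3 Y3.0
G1 X17.3 Y7.0
G1 X17.4 Y12.0
; layer 2
G0 Z5.6
G0 X15.9 Y11.6
G1 X13.6 Y14.8
G1 X9.8 Y16.2
G1 X6.0 Y15.0
G1 X3.6 Y11.8
G1 X3.5 Y7.8
G1 X5.8 Y4.6
G1 X9.6 Y3.2
G1 X13.4 Y4.4
G1 X15.8 Y7.6
G1 X15.9 Y11.6
; layer 3
G0 Z8.4
G0 X14.3 Y11.1
G1 X12.6 Y13.5
G1 X9.8 Y14.5
G1 X6.9 Y13.7
G1 X5.1 Y11.3
G1 X5.0 Y8.3
G1 X6.8 Y5.8
G1 X9.6 Y4.8
G1 X12.4 Y5.7
G1 X14.2 Y8.1
G1 X14.3 Y11.1
; layer 4
G0 Z11.3
G0 X12.8 Y10.6
G1 X11.7 Y12.3
G1 X9.8 Y12.9
G1 X7.9 Y12.4
G1 X6.7 Y10.8
G1 X6.6 Y8.8
G1 X7.7 Y7.1
G1 X9.6 Y6.5
G1 X11.5 Y7.0
G1 X12.7 Y8.6
G1 X12.8 Y10.6
; layer 5
G0 Z14.1
G0 X11.2 Y10.2
G1 X10.7 Y11.0
G1 X9.7 Y11.3
G1 X8.8 Y11.0
G1 X8.2 Y10.2
G1 X8.2 Y9.2
G1 X8.7 Y8.4
G1 X9.7 Y8.1
G1 X10.6 Y8.4
G1 X11.2 Y9.2
G1 X11.2 Y10.2
M2 ; end

The solid is a regular 10-sided pyramid, base circumscribed radius ≈ 9.7 mm, apex at z ≈ 16.9 mm. Slicing at Δz = 2.8 mm — 6 equal slices spanning the solid's height, so layer i sits at z = i·h/6 — gives 5 non-empty perimeters. Each is a 10-segment closed polygon; G0 lifts to the layer z and rapids to the start vertex, then G1 traces the edges. The cross-section shrinks linearly with z (the slice at the apex is degenerate and omitted).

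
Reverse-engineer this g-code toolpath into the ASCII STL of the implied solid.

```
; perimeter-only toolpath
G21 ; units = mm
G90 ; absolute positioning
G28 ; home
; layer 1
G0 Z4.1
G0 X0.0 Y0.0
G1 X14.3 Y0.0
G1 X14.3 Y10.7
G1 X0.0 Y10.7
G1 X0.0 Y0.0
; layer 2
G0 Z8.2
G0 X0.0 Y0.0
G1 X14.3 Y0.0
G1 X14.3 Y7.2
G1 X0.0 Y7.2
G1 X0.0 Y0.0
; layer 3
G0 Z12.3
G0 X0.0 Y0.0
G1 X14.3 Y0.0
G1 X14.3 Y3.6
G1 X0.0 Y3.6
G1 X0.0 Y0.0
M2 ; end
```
solid part
  facet normal 0.0000 0.0000 -1.0000
    outer loop
      vertex 14.3 14.3 0.0
      vertex 14.3 0.0 0.0
      vertex 0.0 0.0 0.0
    endloop
  endfacet
  facet normal 0.0000 0.0000 -1.0000
    outer loop
      vertex 0.0 14.3 0.0
      vertex 14.3 14.3 0.0
      vertex 0.0 0.0 0.0
    endloop
  endfacet
  facet normal 0.0000 -1.0000 0.0000
    outer loop
      vertex 0.0 0.0 0.0
      vertex 14.3 0.0 0.0
      vertex 14.3 0.0 16.4
    endloop
  endfacet
  facet normal 0.0000 -1.0000 0.0000
    outer loop
      vertex 0.0 0.0 0.0
      vertex 14.3 0.0 16.4
      vertex 0.0 0.0 16.4
    endloop
  endfacet
  facet normal 0.0000 0.7537 0.6572
    outer loop
      vertex 0.0 0.0 16.4
      vertex 14.3 0.0 16.4
      vertex 14.3 14.3 0.0
    endloop
  endfacet
  facet normal 0.0000 0.7537 0.6572
    outer loop
      vertex 0.0 0.0 16.4
      vertex 14.3 14.3 0.0
      vertex 0.0 14.3 0.0
    endloop
  endfacet
  facet normal -1.0000 0.0000 0.0000
    outer loop
      vertex 0.0 0.0 16.4
      vertex 0.0 14.3 0.0
      vertex 0.0 0.0 0.0
    endloop
  endfacet
  facet normal 1.0000 0.0000 0.0000
    outer loop
      vertex 14.3 0.0 0.0
      vertex 14.3 14.3 0.0
      vertex 14.3 0.0 16.4
    endloop
  endfacet
endsolid part

The G0 Z moves step by Δz≈4.1 mm. The G1 loops shrink linearly with z, so the solid tapers from its base footprint up to z≈16.4. Closing with a flat bottom cap and the tapered top and triangulating gives 8 facets — a wedge (ramp): 14.3 × 14.3 mm base, rising to 16.4 mm along the y=0 edge and sloping linearly to z=0 at y=14.3.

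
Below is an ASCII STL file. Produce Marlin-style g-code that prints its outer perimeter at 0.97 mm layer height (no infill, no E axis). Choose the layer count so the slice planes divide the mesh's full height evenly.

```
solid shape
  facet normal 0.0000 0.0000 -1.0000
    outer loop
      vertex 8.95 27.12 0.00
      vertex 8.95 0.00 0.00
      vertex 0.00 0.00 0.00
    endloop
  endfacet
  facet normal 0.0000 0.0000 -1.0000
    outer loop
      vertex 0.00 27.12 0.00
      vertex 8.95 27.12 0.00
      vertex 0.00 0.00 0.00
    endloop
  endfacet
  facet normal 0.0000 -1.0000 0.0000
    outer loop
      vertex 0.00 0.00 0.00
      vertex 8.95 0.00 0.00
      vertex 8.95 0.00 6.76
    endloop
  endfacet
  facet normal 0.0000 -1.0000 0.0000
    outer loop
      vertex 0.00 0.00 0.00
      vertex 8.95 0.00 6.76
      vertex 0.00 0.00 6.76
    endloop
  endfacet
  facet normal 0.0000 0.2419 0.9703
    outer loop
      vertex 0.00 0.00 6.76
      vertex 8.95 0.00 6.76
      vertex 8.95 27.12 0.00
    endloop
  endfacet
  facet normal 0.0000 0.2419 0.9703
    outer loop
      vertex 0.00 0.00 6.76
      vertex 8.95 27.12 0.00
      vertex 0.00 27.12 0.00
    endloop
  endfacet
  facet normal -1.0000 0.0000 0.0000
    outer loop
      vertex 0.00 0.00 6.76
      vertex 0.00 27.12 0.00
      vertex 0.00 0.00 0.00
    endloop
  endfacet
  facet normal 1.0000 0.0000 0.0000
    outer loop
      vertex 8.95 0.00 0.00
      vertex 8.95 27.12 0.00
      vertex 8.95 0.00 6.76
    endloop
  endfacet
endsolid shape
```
; perimeter-only toolpath
G21 ; units = mm
G90 ; absolute positioning
G28 ; home
; layer 1
G0 Z0.97
G0 X0.00 Y0.00
G1 X8.95 Y0.00
G1 X8.95 Y23.25
G1 X0.00 Y23.25
G1 X0.00 Y0.00
; layer 2
G0 Z1.93
G0 X0.00 Y0.00
G1 X8.95 Y0.00
G1 X8.95 Y19.37
G1 X0.00 Y19.37
G1 X0.00 Y0.00
; layer 3
G0 Z2.90
G0 X0.00 Y0.00
G1 X8.95 Y0.00
G1 X8.95 Y15.50
G1 X0.00 Y15.50
G1 X0.00 Y0.00
; layer 4
G0 Z3.86
G0 X0.00 Y0.00
G1 X8.95 Y0.00
G1 X8.95 Y11.62
G1 X0.00 Y11.62
G1 X0.00 Y0.00
; layer 5
G0 Z4.83
G0 X0.00 Y0.00
G1 X8.95 Y0.00
G1 X8.95 Y7.75
G1 X0.00 Y7.75
G1 X0.00 Y0.00
; layer 6
G0 Z5.79
G0 X0.00 Y0.00
G1 X8.95 Y0.00
G1 X8.95 Y3.87
G1 X0.00 Y3.87
G1 X0.00 Y0.00
M2 ; end

The solid is a wedge (ramp): 8.95 × 27.1 mm base, rising to 6.76 mm along the y=0 edge and sloping linearly to z=0 at y=27.1. Slicing at Δz = 0.97 mm — 7 equal slices spanning the solid's height, so layer i sits at z = i·h/7 — gives 6 non-empty perimeters. Each is a 4-segment closed polygon; G0 lifts to the layer z and rapids to the start vertex, then G1 traces the edges. The cross-section shrinks linearly with z (the slice at the apex is degenerate and omitted).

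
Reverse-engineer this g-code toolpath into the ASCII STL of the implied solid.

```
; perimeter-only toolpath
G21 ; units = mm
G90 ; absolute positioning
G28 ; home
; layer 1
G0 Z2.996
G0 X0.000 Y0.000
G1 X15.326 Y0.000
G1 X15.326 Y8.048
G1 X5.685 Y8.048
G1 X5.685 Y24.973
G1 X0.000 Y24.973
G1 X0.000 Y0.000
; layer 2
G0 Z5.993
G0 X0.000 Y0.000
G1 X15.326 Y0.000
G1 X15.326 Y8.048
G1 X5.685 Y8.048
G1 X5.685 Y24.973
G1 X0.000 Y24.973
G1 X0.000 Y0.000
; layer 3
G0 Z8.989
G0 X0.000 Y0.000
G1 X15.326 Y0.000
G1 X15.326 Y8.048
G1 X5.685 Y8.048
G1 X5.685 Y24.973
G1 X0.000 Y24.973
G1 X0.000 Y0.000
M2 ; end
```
solid part
  facet normal 0.0000 0.0000 -1.0000
    outer loop
      vertex 15.326 8.048 0.000
      vertex 15.326 0.000 0.000
      vertex 0.000 0.000 0.000
    endloop
  endfacet
  facet normal 0.0000 0.0000 -1.0000
    outer loop
      vertex 5.685 8.048 0.000
      vertex 15.326 8.048 0.000
      vertex 0.000 0.000 0.000
    endloop
  endfacet
  facet normal 0.0000 0.0000 -1.0000
    outer loop
      vertex 5.685 24.973 0.000
      vertex 5.685 8.048 0.000
      vertex 0.000 0.000 0.000
    endloop
  endfacet
  facet normal 0.0000 0.0000 -1.0000
    outer loop
      vertex 0.000 24.973 0.000
      vertex 5.685 24.973 0.000
      vertex 0.000 0.000 0.000
    endloop
  endfacet
  facet normal 0.0000 0.0000 1.0000
    outer loop
      vertex 0.000 0.000 8.989
      vertex 15.326 0.000 8.989
      vertex 15.326 8.048 8.989
    endloop
  endfacet
  facet normal 0.0000 0.0000 1.0000
    outer loop
      vertex 0.000 0.000 8.989
      vertex 15.326 8.048 8.989
      vertex 5.685 8.048 8.989
    endloop
  endfacet
  facet normal 0.0000 0.0000 1.0000
    outer loop
      vertex 0.000 0.000 8.989
      vertex 5.685 8.048 8.989
      vertex 5.685 24.973 8.989
    endloop
  endfacet
  facet normal 0.0000 0.0000 1.0000
    outer loop
      vertex 0.000 0.000 8.989
      vertex 5.685 24.973 8.989
      vertex 0.000 24.973 8.989
    endloop
  endfacet
  facet normal 0.0000 -1.0000 0.0000
    outer loop
      vertex 0.000 0.000 0.000
      vertex 15.326 0.000 0.000
      vertex 15.326 0.000 8.989
    endloop
  endfacet
  facet normal 0.0000 -1.0000 0.0000
    outer loop
      vertex 0.000 0.000 0.000
      vertex 15.326 0.000 8.989
      vertex 0.000 0.000 8.989
    endloop
  endfacet
  facet normal 1.0000 0.0000 0.0000
    outer loop
      vertex 15.326 0.000 0.000
      vertex 15.326 8.048 0.000
      vertex 15.326 8.048 8.989
    endloop
  endfacet
  facet normal 1.0000 0.0000 0.0000
    outer loop
      vertex 15.326 0.000 0.000
      vertex 15.326 8.048 8.989
      vertex 15.326 0.000 8.989
    endloop
  endfacet
  facet normal 0.0000 1.0000 0.0000
    outer loop
      vertex 15.326 8.048 0.000
      vertex 5.685 8.048 0.000
      vertex 5.685 8.048 8.989
    endloop
  endfacet
  facet normal 0.0000 1.0000 0.0000
    outer loop
      vertex 15.326 8.048 0.000
      vertex 5.685 8.048 8.989
      vertex 15.326 8.048 8.989
    endloop
  endfacet
  facet normal 1.0000 0.0000 0.0000
    outer loop
      vertex 5.685 8.048 0.000
      vertex 5.685 24.973 0.000
      vertex 5.685 24.973 8.989
    endloop
  endfacet
  facet normal 1.0000 0.0000 0.0000
    outer loop
      vertex 5.685 8.048 0.000
      vertex 5.685 24.973 8.989
      vertex 5.685 8.048 8.989
    endloop
  endfacet
  facet normal 0.0000 1.0000 0.0000
    outer loop
      vertex 5.685 24.973 0.000
      vertex 0.000 24.973 0.000
      vertex 0.000 24.973 8.989
    endloop
  endfacet
  facet normal 0.0000 1.0000 0.0000
    outer loop
      vertex 5.685 24.973 0.000
      vertex 0.000 24.973 8.989
      vertex 5.685 24.973 8.989
    endloop
  endfacet
  facet normal -1.0000 0.0000 0.0000
    outer loop
      vertex 0.000 24.973 0.000
      vertex 0.000 0.000 0.000
      vertex 0.000 0.000 8.989
    endloop
  endfacet
  facet normal -1.0000 0.0000 0.0000
    outer loop
      vertex 0.000 24.973 0.000
      vertex 0.000 0.000 8.989
      vertex 0.000 24.973 8.989
    endloop
  endfacet
endsolid part

The G0 Z moves step by Δz≈2.996 mm. Every layer's G1 loop is the same polygon, so the solid is a straight extrusion of it from z=0 to z≈8.99. Closing with flat bottom and top caps and triangulating gives 20 facets — an L-shaped prism: outer 15.3 × 25 mm, arm thicknesses ≈ 8.05 mm (horizontal) and 5.68 mm (vertical), extruded 8.99 mm in z.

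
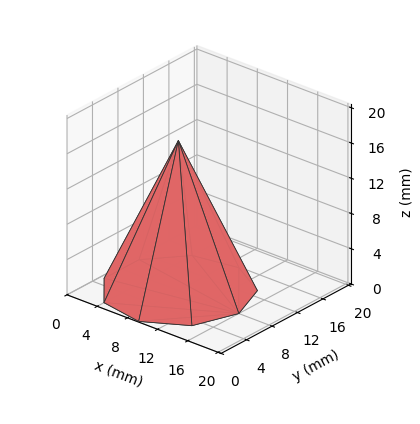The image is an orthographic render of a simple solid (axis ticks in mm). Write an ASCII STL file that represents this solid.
Reading the render: the shape is a regular 9-sided pyramid, base circumscribed radius ≈ 8 mm, apex at z ≈ 17 mm (dimensions read to the nearest mm from the axis ticks). For the STL, each face is triangulated and given an outward normal.

solid part
  facet normal 0.0000 0.0000 -1.0000
    outer loop
      vertex 9.389 15.878 0.000
      vertex 14.128 13.142 0.000
      vertex 16.000 8.000 0.000
    endloop
  endfacet
  facet normal 0.0000 0.0000 -1.0000
    outer loop
      vertex 4.000 14.928 0.000
      vertex 9.389 15.878 0.000
      vertex 16.000 8.000 0.000
    endloop
  endfacet
  facet normal 0.0000 0.0000 -1.0000
    outer loop
      vertex 0.482 10.736 0.000
      vertex 4.000 14.928 0.000
      vertex 16.000 8.000 0.000
    endloop
  endfacet
  facet normal 0.0000 0.0000 -1.0000
    outer loop
      vertex 0.482 5.264 0.000
      vertex 0.482 10.736 0.000
      vertex 16.000 8.000 0.000
    endloop
  endfacet
  facet normal 0.0000 0.0000 -1.0000
    outer loop
      vertex 4.000 1.072 0.000
      vertex 0.482 5.264 0.000
      vertex 16.000 8.000 0.000
    endloop
  endfacet
  facet normal 0.0000 0.0000 -1.0000
    outer loop
      vertex 9.389 0.122 0.000
      vertex 4.000 1.072 0.000
      vertex 16.000 8.000 0.000
    endloop
  endfacet
  facet normal 0.0000 0.0000 -1.0000
    outer loop
      vertex 14.128 2.858 0.000
      vertex 9.389 0.122 0.000
      vertex 16.000 8.000 0.000
    endloop
  endfacet
  facet normal 0.8594 0.3129 0.4044
    outer loop
      vertex 16.000 8.000 0.000
      vertex 14.128 13.142 0.000
      vertex 8.000 8.000 17.000
    endloop
  endfacet
  facet normal 0.4573 0.7921 0.4044
    outer loop
      vertex 14.128 13.142 0.000
      vertex 9.389 15.878 0.000
      vertex 8.000 8.000 17.000
    endloop
  endfacet
  facet normal -0.1588 0.9007 0.4044
    outer loop
      vertex 9.389 15.878 0.000
      vertex 4.000 14.928 0.000
      vertex 8.000 8.000 17.000
    endloop
  endfacet
  facet normal -0.7006 0.5879 0.4044
    outer loop
      vertex 4.000 14.928 0.000
      vertex 0.482 10.736 0.000
      vertex 8.000 8.000 17.000
    endloop
  endfacet
  facet normal -0.9146 0.0000 0.4045
    outer loop
      vertex 0.482 10.736 0.000
      vertex 0.482 5.264 0.000
      vertex 8.000 8.000 17.000
    endloop
  endfacet
  facet normal -0.7006 -0.5879 0.4044
    outer loop
      vertex 0.482 5.264 0.000
      vertex 4.000 1.072 0.000
      vertex 8.000 8.000 17.000
    endloop
  endfacet
  facet normal -0.1588 -0.9007 0.4044
    outer loop
      vertex 4.000 1.072 0.000
      vertex 9.389 0.122 0.000
      vertex 8.000 8.000 17.000
    endloop
  endfacet
  facet normal 0.4573 -0.7921 0.4044
    outer loop
      vertex 9.389 0.122 0.000
      vertex 14.128 2.858 0.000
      vertex 8.000 8.000 17.000
    endloop
  endfacet
  facet normal 0.8594 -0.3129 0.4044
    outer loop
      vertex 14.128 2.858 0.000
      vertex 16.000 8.000 0.000
      vertex 8.000 8.000 17.000
    endloop
  endfacet
endsolid part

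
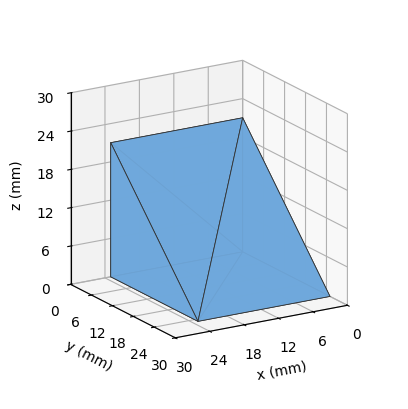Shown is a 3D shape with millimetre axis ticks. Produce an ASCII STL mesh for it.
Reading the render: the shape is a wedge (ramp): 23 × 25 mm base, rising to 21 mm along the y=0 edge and sloping linearly to z=0 at y=25 (dimensions read to the nearest mm from the axis ticks). For the STL, each face is triangulated and given an outward normal.

solid part
  facet normal 0.0000 0.0000 -1.0000
    outer loop
      vertex 23.00 25.00 0.00
      vertex 23.00 0.00 0.00
      vertex 0.00 0.00 0.00
    endloop
  endfacet
  facet normal 0.0000 0.0000 -1.0000
    outer loop
      vertex 0.00 25.00 0.00
      vertex 23.00 25.00 0.00
      vertex 0.00 0.00 0.00
    endloop
  endfacet
  facet normal 0.0000 -1.0000 0.0000
    outer loop
      vertex 0.00 0.00 0.00
      vertex 23.00 0.00 0.00
      vertex 23.00 0.00 21.00
    endloop
  endfacet
  facet normal 0.0000 -1.0000 0.0000
    outer loop
      vertex 0.00 0.00 0.00
      vertex 23.00 0.00 21.00
      vertex 0.00 0.00 21.00
    endloop
  endfacet
  facet normal 0.0000 0.6432 0.7657
    outer loop
      vertex 0.00 0.00 21.00
      vertex 23.00 0.00 21.00
      vertex 23.00 25.00 0.00
    endloop
  endfacet
  facet normal 0.0000 0.6432 0.7657
    outer loop
      vertex 0.00 0.00 21.00
      vertex 23.00 25.00 0.00
      vertex 0.00 25.00 0.00
    endloop
  endfacet
  facet normal -1.0000 0.0000 0.0000
    outer loop
      vertex 0.00 0.00 21.00
      vertex 0.00 25.00 0.00
      vertex 0.00 0.00 0.00
    endloop
  endfacet
  facet normal 1.0000 0.0000 0.0000
    outer loop
      vertex 23.00 0.00 0.00
      vertex 23.00 25.00 0.00
      vertex 23.00 0.00 21.00
    endloop
  endfacet
endsolid part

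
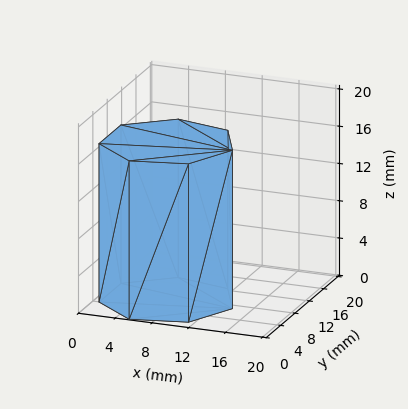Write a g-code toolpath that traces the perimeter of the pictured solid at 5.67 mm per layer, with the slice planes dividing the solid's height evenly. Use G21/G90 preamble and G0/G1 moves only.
Reading the render: the shape is a regular 7-sided prism (a cylinder approximated with 7 flat sides), circumscribed radius ≈ 7 mm, height ≈ 17 mm (dimensions read to the nearest mm from the axis ticks). For the g-code, the solid's height is divided into equal slices at the stated Δz and each level perimeter traced with G1 moves after a G0 lift.

; perimeter-only toolpath
G21 ; units = mm
G90 ; absolute positioning
G28 ; home
; layer 1
G0 Z5.67
G0 X14.00 Y7.00
G1 X11.36 Y12.47
G1 X5.44 Y13.82
G1 X0.69 Y10.04
G1 X0.69 Y3.96
G1 X5.44 Y0.18
G1 X11.36 Y1.53
G1 X14.00 Y7.00
; layer 2
G0 Z11.33
G0 X14.00 Y7.00
G1 X11.36 Y12.47
G1 X5.44 Y13.82
G1 X0.69 Y10.04
G1 X0.69 Y3.96
G1 X5.44 Y0.18
G1 X11.36 Y1.53
G1 X14.00 Y7.00
; layer 3
G0 Z17.00
G0 X14.00 Y7.00
G1 X11.36 Y12.47
G1 X5.44 Y13.82
G1 X0.69 Y10.04
G1 X0.69 Y3.96
G1 X5.44 Y0.18
G1 X11.36 Y1.53
G1 X14.00 Y7.00
M2 ; end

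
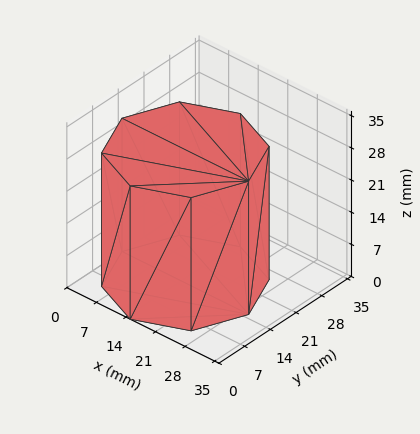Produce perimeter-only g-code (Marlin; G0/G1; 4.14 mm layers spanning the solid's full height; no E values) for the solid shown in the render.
Reading the render: the shape is a regular 8-sided prism (a cylinder approximated with 8 flat sides), circumscribed radius ≈ 15 mm, height ≈ 29 mm (dimensions read to the nearest mm from the axis ticks). For the g-code, the solid's height is divided into equal slices at the stated Δz and each level perimeter traced with G1 moves after a G0 lift.

; perimeter-only toolpath
G21 ; units = mm
G90 ; absolute positioning
G28 ; home
; layer 1
G0 Z4.14
G0 X30.00 Y15.00
G1 X25.61 Y25.61
G1 X15.00 Y30.00
G1 X4.39 Y25.61
G1 X0.00 Y15.00
G1 X4.39 Y4.39
G1 X15.00 Y0.00
G1 X25.61 Y4.39
G1 X30.00 Y15.00
; layer 2
G0 Z8.29
G0 X30.00 Y15.00
G1 X25.61 Y25.61
G1 X15.00 Y30.00
G1 X4.39 Y25.61
G1 X0.00 Y15.00
G1 X4.39 Y4.39
G1 X15.00 Y0.00
G1 X25.61 Y4.39
G1 X30.00 Y15.00
; layer 3
G0 Z12.43
G0 X30.00 Y15.00
G1 X25.61 Y25.61
G1 X15.00 Y30.00
G1 X4.39 Y25.61
G1 X0.00 Y15.00
G1 X4.39 Y4.39
G1 X15.00 Y0.00
G1 X25.61 Y4.39
G1 X30.00 Y15.00
; layer 4
G0 Z16.57
G0 X30.00 Y15.00
G1 X25.61 Y25.61
G1 X15.00 Y30.00
G1 X4.39 Y25.61
G1 X0.00 Y15.00
G1 X4.39 Y4.39
G1 X15.00 Y0.00
G1 X25.61 Y4.39
G1 X30.00 Y15.00
; layer 5
G0 Z20.71
G0 X30.00 Y15.00
G1 X25.61 Y25.61
G1 X15.00 Y30.00
G1 X4.39 Y25.61
G1 X0.00 Y15.00
G1 X4.39 Y4.39
G1 X15.00 Y0.00
G1 X25.61 Y4.39
G1 X30.00 Y15.00
; layer 6
G0 Z24.86
G0 X30.00 Y15.00
G1 X25.61 Y25.61
G1 X15.00 Y30.00
G1 X4.39 Y25.61
G1 X0.00 Y15.00
G1 X4.39 Y4.39
G1 X15.00 Y0.00
G1 X25.61 Y4.39
G1 X30.00 Y15.00
; layer 7
G0 Z29.00
G0 X30.00 Y15.00
G1 X25.61 Y25.61
G1 X15.00 Y30.00
G1 X4.39 Y25.61
G1 X0.00 Y15.00
G1 X4.39 Y4.39
G1 X15.00 Y0.00
G1 X25.61 Y4.39
G1 X30.00 Y15.00
M2 ; end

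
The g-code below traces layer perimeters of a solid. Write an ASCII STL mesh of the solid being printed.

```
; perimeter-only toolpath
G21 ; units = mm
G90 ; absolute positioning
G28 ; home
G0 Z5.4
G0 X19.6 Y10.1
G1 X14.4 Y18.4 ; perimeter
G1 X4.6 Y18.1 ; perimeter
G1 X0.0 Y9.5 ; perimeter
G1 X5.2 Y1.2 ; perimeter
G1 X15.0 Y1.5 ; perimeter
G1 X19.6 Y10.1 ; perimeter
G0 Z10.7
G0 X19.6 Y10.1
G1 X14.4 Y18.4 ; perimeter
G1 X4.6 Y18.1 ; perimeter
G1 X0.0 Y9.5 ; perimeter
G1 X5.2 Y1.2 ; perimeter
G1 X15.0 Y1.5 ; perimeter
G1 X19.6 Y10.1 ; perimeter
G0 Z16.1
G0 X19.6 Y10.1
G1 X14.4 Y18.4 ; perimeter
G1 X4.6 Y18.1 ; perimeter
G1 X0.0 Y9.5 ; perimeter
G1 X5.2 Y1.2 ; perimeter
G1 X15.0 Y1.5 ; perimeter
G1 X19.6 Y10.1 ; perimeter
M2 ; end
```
solid part
  facet normal 0.0000 0.0000 -1.0000
    outer loop
      vertex 4.6 18.1 0.0
      vertex 14.4 18.4 0.0
      vertex 19.6 10.1 0.0
    endloop
  endfacet
  facet normal 0.0000 0.0000 -1.0000
    outer loop
      vertex 0.0 9.5 0.0
      vertex 4.6 18.1 0.0
      vertex 19.6 10.1 0.0
    endloop
  endfacet
  facet normal 0.0000 0.0000 -1.0000
    outer loop
      vertex 5.2 1.2 0.0
      vertex 0.0 9.5 0.0
      vertex 19.6 10.1 0.0
    endloop
  endfacet
  facet normal 0.0000 0.0000 -1.0000
    outer loop
      vertex 15.0 1.5 0.0
      vertex 5.2 1.2 0.0
      vertex 19.6 10.1 0.0
    endloop
  endfacet
  facet normal 0.0000 0.0000 1.0000
    outer loop
      vertex 19.6 10.1 16.1
      vertex 14.4 18.4 16.1
      vertex 4.6 18.1 16.1
    endloop
  endfacet
  facet normal 0.0000 0.0000 1.0000
    outer loop
      vertex 19.6 10.1 16.1
      vertex 4.6 18.1 16.1
      vertex 0.0 9.5 16.1
    endloop
  endfacet
  facet normal 0.0000 0.0000 1.0000
    outer loop
      vertex 19.6 10.1 16.1
      vertex 0.0 9.5 16.1
      vertex 5.2 1.2 16.1
    endloop
  endfacet
  facet normal 0.0000 0.0000 1.0000
    outer loop
      vertex 19.6 10.1 16.1
      vertex 5.2 1.2 16.1
      vertex 15.0 1.5 16.1
    endloop
  endfacet
  facet normal 0.8474 0.5309 0.0000
    outer loop
      vertex 19.6 10.1 0.0
      vertex 14.4 18.4 0.0
      vertex 14.4 18.4 16.1
    endloop
  endfacet
  facet normal 0.8474 0.5309 0.0000
    outer loop
      vertex 19.6 10.1 0.0
      vertex 14.4 18.4 16.1
      vertex 19.6 10.1 16.1
    endloop
  endfacet
  facet normal -0.0306 0.9995 0.0000
    outer loop
      vertex 14.4 18.4 0.0
      vertex 4.6 18.1 0.0
      vertex 4.6 18.1 16.1
    endloop
  endfacet
  facet normal -0.0306 0.9995 0.0000
    outer loop
      vertex 14.4 18.4 0.0
      vertex 4.6 18.1 16.1
      vertex 14.4 18.4 16.1
    endloop
  endfacet
  facet normal -0.8818 0.4717 0.0000
    outer loop
      vertex 4.6 18.1 0.0
      vertex 0.0 9.5 0.0
      vertex 0.0 9.5 16.1
    endloop
  endfacet
  facet normal -0.8818 0.4717 0.0000
    outer loop
      vertex 4.6 18.1 0.0
      vertex 0.0 9.5 16.1
      vertex 4.6 18.1 16.1
    endloop
  endfacet
  facet normal -0.8474 -0.5309 0.0000
    outer loop
      vertex 0.0 9.5 0.0
      vertex 5.2 1.2 0.0
      vertex 5.2 1.2 16.1
    endloop
  endfacet
  facet normal -0.8474 -0.5309 0.0000
    outer loop
      vertex 0.0 9.5 0.0
      vertex 5.2 1.2 16.1
      vertex 0.0 9.5 16.1
    endloop
  endfacet
  facet normal 0.0306 -0.9995 0.0000
    outer loop
      vertex 5.2 1.2 0.0
      vertex 15.0 1.5 0.0
      vertex 15.0 1.5 16.1
    endloop
  endfacet
  facet normal 0.0306 -0.9995 0.0000
    outer loop
      vertex 5.2 1.2 0.0
      vertex 15.0 1.5 16.1
      vertex 5.2 1.2 16.1
    endloop
  endfacet
  facet normal 0.8818 -0.4717 0.0000
    outer loop
      vertex 15.0 1.5 0.0
      vertex 19.6 10.1 0.0
      vertex 19.6 10.1 16.1
    endloop
  endfacet
  facet normal 0.8818 -0.4717 0.0000
    outer loop
      vertex 15.0 1.5 0.0
      vertex 19.6 10.1 16.1
      vertex 15.0 1.5 16.1
    endloop
  endfacet
endsolid part

The G0 Z moves step by Δz≈5.4 mm. Every layer's G1 loop is the same polygon, so the solid is a straight extrusion of it from z=0 to z≈16.1. Closing with flat bottom and top caps and triangulating gives 20 facets — a regular 6-sided prism (a cylinder approximated with 6 flat sides), circumscribed radius ≈ 9.8 mm, height ≈ 16.1 mm.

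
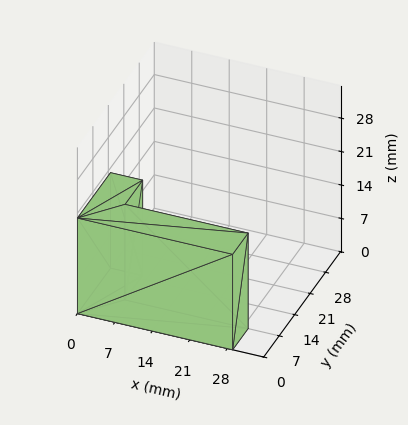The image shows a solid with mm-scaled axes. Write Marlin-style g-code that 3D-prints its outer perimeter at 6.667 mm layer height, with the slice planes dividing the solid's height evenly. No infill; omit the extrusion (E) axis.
Reading the render: the shape is an L-shaped prism: outer 29 × 15 mm, arm thicknesses ≈ 7 mm (horizontal) and 6 mm (vertical), extruded 20 mm in z (dimensions read to the nearest mm from the axis ticks). For the g-code, the solid's height is divided into equal slices at the stated Δz and each level perimeter traced with G1 moves after a G0 lift.

; perimeter-only toolpath
G21 ; units = mm
G90 ; absolute positioning
G28 ; home
; layer 1
G0 Z6.667
G0 X0.000 Y0.000
G1 X29.000 Y0.000
G1 X29.000 Y7.000
G1 X6.000 Y7.000
G1 X6.000 Y15.000
G1 X0.000 Y15.000
G1 X0.000 Y0.000
; layer 2
G0 Z13.333
G0 X0.000 Y0.000
G1 X29.000 Y0.000
G1 X29.000 Y7.000
G1 X6.000 Y7.000
G1 X6.000 Y15.000
G1 X0.000 Y15.000
G1 X0.000 Y0.000
; layer 3
G0 Z20.000
G0 X0.000 Y0.000
G1 X29.000 Y0.000
G1 X29.000 Y7.000
G1 X6.000 Y7.000
G1 X6.000 Y15.000
G1 X0.000 Y15.000
G1 X0.000 Y0.000
M2 ; end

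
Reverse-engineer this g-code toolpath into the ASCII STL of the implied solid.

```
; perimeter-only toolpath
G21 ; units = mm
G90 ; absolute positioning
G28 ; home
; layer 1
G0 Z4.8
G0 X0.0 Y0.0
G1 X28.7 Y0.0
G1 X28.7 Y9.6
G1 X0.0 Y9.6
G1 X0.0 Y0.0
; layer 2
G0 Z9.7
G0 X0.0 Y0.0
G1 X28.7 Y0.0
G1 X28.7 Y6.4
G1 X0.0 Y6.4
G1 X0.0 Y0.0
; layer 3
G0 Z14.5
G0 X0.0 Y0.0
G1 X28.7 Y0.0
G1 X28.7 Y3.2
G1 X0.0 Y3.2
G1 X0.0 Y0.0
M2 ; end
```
solid part
  facet normal 0.0000 0.0000 -1.0000
    outer loop
      vertex 28.7 12.8 0.0
      vertex 28.7 0.0 0.0
      vertex 0.0 0.0 0.0
    endloop
  endfacet
  facet normal 0.0000 0.0000 -1.0000
    outer loop
      vertex 0.0 12.8 0.0
      vertex 28.7 12.8 0.0
      vertex 0.0 0.0 0.0
    endloop
  endfacet
  facet normal 0.0000 -1.0000 0.0000
    outer loop
      vertex 0.0 0.0 0.0
      vertex 28.7 0.0 0.0
      vertex 28.7 0.0 19.4
    endloop
  endfacet
  facet normal 0.0000 -1.0000 0.0000
    outer loop
      vertex 0.0 0.0 0.0
      vertex 28.7 0.0 19.4
      vertex 0.0 0.0 19.4
    endloop
  endfacet
  facet normal 0.0000 0.8347 0.5507
    outer loop
      vertex 0.0 0.0 19.4
      vertex 28.7 0.0 19.4
      vertex 28.7 12.8 0.0
    endloop
  endfacet
  facet normal 0.0000 0.8347 0.5507
    outer loop
      vertex 0.0 0.0 19.4
      vertex 28.7 12.8 0.0
      vertex 0.0 12.8 0.0
    endloop
  endfacet
  facet normal -1.0000 0.0000 0.0000
    outer loop
      vertex 0.0 0.0 19.4
      vertex 0.0 12.8 0.0
      vertex 0.0 0.0 0.0
    endloop
  endfacet
  facet normal 1.0000 0.0000 0.0000
    outer loop
      vertex 28.7 0.0 0.0
      vertex 28.7 12.8 0.0
      vertex 28.7 0.0 19.4
    endloop
  endfacet
endsolid part

The G0 Z moves step by Δz≈4.8 mm. The G1 loops shrink linearly with z, so the solid tapers from its base footprint up to z≈19.4. Closing with a flat bottom cap and the tapered top and triangulating gives 8 facets — a wedge (ramp): 28.7 × 12.8 mm base, rising to 19.4 mm along the y=0 edge and sloping linearly to z=0 at y=12.8.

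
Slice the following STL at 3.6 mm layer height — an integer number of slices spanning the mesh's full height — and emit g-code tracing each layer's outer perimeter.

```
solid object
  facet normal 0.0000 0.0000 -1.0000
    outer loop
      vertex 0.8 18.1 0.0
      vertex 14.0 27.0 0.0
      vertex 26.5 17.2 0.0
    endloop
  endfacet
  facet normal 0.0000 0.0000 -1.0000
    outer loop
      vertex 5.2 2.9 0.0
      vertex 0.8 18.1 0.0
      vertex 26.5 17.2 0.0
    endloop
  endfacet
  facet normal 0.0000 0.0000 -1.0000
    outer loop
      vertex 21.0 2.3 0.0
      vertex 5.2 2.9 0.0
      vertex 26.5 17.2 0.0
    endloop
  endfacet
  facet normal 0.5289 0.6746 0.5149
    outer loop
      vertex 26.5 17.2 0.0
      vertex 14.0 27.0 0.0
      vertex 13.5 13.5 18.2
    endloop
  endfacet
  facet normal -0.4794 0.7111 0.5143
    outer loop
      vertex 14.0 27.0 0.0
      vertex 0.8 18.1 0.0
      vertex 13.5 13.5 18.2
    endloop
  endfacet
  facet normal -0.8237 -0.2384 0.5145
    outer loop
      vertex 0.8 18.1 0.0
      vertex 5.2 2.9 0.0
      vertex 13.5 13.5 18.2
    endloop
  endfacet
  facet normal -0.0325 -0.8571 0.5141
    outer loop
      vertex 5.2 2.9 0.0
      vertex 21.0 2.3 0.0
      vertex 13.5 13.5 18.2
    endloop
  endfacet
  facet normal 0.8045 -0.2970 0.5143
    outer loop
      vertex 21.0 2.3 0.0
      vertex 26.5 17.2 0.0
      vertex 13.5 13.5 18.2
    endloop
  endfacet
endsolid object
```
; perimeter-only toolpath
G21 ; units = mm
G90 ; absolute positioning
G28 ; home
; layer 1
G0 Z3.6
G0 X23.9 Y16.5
G1 X13.9 Y24.3
G1 X3.3 Y17.2
G1 X6.9 Y5.0
G1 X19.5 Y4.5
G1 X23.9 Y16.5
; layer 2
G0 Z7.3
G0 X21.3 Y15.7
G1 X13.8 Y21.6
G1 X5.9 Y16.3
G1 X8.5 Y7.1
G1 X18.0 Y6.8
G1 X21.3 Y15.7
; layer 3
G0 Z10.9
G0 X18.7 Y15.0
G1 X13.7 Y18.9
G1 X8.4 Y15.3
G1 X10.2 Y9.3
G1 X16.5 Y9.0
G1 X18.7 Y15.0
; layer 4
G0 Z14.6
G0 X16.1 Y14.2
G1 X13.6 Y16.2
G1 X11.0 Y14.4
G1 X11.8 Y11.4
G1 X15.0 Y11.3
G1 X16.1 Y14.2
M2 ; end

The solid is a regular 5-sided pyramid, base circumscribed radius ≈ 13.5 mm, apex at z ≈ 18.2 mm. Slicing at Δz = 3.6 mm — 5 equal slices spanning the solid's height, so layer i sits at z = i·h/5 — gives 4 non-empty perimeters. Each is a 5-segment closed polygon; G0 lifts to the layer z and rapids to the start vertex, then G1 traces the edges. The cross-section shrinks linearly with z (the slice at the apex is degenerate and omitted).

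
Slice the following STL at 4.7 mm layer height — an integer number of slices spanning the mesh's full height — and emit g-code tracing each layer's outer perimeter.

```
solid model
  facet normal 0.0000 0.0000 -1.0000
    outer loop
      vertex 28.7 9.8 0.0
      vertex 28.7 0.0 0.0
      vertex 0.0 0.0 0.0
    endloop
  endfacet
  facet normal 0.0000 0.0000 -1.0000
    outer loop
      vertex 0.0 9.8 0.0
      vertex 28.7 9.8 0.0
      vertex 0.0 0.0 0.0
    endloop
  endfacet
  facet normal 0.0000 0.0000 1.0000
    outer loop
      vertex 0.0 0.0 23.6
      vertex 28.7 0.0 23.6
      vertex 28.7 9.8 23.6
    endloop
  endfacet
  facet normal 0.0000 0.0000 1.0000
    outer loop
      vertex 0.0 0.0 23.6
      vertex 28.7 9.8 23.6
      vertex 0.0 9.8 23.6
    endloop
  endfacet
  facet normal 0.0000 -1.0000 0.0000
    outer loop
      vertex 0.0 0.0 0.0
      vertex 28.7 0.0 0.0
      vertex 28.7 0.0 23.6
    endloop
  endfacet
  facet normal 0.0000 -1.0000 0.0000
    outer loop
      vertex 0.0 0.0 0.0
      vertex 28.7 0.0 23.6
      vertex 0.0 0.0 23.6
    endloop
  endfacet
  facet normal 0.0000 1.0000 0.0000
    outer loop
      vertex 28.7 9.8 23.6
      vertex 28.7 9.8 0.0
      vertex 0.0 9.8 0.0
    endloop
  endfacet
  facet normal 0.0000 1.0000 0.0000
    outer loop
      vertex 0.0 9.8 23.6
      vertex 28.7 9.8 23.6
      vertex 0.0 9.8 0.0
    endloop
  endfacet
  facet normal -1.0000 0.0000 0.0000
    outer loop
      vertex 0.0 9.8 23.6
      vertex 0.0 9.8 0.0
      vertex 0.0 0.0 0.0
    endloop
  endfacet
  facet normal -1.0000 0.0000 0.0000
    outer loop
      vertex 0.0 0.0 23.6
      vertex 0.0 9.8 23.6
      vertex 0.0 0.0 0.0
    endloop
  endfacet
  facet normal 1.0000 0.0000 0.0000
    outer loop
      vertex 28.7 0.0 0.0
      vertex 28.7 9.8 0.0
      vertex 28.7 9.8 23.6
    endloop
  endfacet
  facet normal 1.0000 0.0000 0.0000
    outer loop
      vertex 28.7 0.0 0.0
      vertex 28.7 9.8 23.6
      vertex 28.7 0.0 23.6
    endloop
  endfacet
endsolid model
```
; perimeter-only toolpath
G21 ; units = mm
G90 ; absolute positioning
G28 ; home
; layer 1
G0 Z4.7
G0 X0.0 Y0.0
G1 X28.7 Y0.0
G1 X28.7 Y9.8
G1 X0.0 Y9.8
G1 X0.0 Y0.0
; layer 2
G0 Z9.4
G0 X0.0 Y0.0
G1 X28.7 Y0.0
G1 X28.7 Y9.8
G1 X0.0 Y9.8
G1 X0.0 Y0.0
; layer 3
G0 Z14.2
G0 X0.0 Y0.0
G1 X28.7 Y0.0
G1 X28.7 Y9.8
G1 X0.0 Y9.8
G1 X0.0 Y0.0
; layer 4
G0 Z18.9
G0 X0.0 Y0.0
G1 X28.7 Y0.0
G1 X28.7 Y9.8
G1 X0.0 Y9.8
G1 X0.0 Y0.0
; layer 5
G0 Z23.6
G0 X0.0 Y0.0
G1 X28.7 Y0.0
G1 X28.7 Y9.8
G1 X0.0 Y9.8
G1 X0.0 Y0.0
M2 ; end

The solid is a rectangular box, roughly 28.7 × 9.8 mm footprint and 23.6 mm tall. Slicing at Δz = 4.7 mm — 5 equal slices spanning the solid's height, so layer i sits at z = i·h/5 — gives 5 non-empty perimeters. Each is a 4-segment closed polygon; G0 lifts to the layer z and rapids to the start vertex, then G1 traces the edges.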